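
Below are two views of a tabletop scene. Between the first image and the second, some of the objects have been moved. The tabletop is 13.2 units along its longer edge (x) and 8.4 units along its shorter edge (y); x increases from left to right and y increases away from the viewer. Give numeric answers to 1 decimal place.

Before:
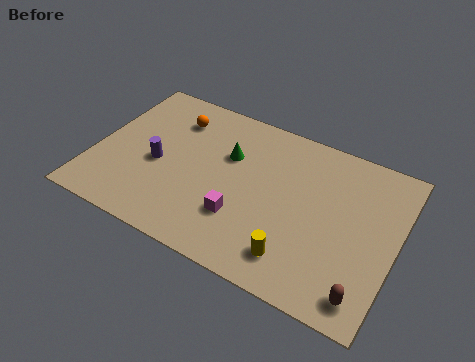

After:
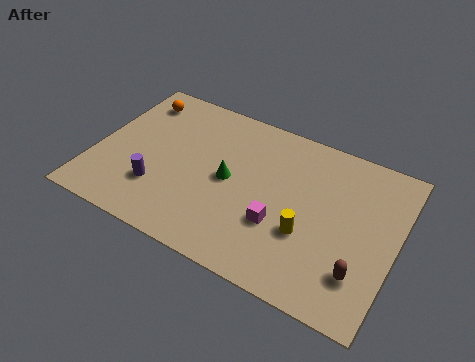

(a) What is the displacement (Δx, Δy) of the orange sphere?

(-1.8, 0.4)

From the two frames, the orange sphere sits at roughly (3.1, 6.5) before and (1.3, 6.9) after.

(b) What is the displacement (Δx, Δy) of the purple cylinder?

(0.2, -1.3)

The purple cylinder started near (2.8, 3.7) and ended near (3.0, 2.4).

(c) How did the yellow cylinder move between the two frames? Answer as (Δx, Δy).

(0.3, 1.4)

From the two frames, the yellow cylinder sits at roughly (9.2, 1.6) before and (9.5, 3.0) after.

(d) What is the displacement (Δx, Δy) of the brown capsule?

(-0.3, 0.9)

The brown capsule was at about (12.2, 1.2) and moved to about (11.9, 2.1).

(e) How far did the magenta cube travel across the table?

1.6

The magenta cube was near (6.7, 2.5) before and (8.3, 2.9) after, so it travelled √(1.6² + 0.4²) ≈ 1.6 units.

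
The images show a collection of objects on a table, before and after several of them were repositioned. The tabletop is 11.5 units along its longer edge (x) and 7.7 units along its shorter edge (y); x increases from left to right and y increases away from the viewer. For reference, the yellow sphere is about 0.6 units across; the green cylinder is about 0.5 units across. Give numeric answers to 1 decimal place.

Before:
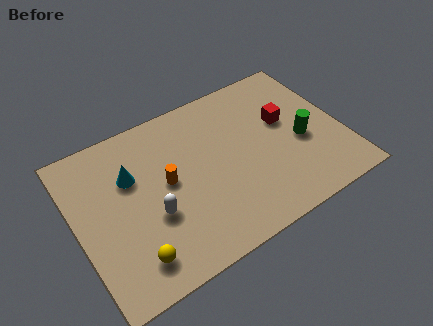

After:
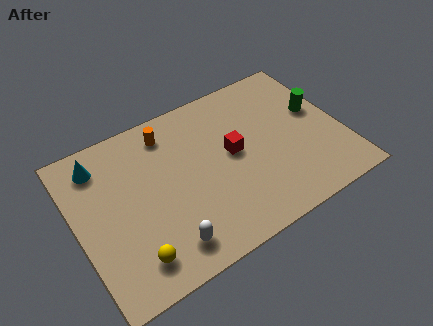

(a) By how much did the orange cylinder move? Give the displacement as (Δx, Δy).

(0.4, 2.3)

From the two frames, the orange cylinder sits at roughly (3.9, 4.1) before and (4.3, 6.4) after.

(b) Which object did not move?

the yellow sphere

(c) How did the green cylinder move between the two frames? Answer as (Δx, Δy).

(0.9, 1.2)

The green cylinder was at about (9.7, 3.3) and moved to about (10.6, 4.5).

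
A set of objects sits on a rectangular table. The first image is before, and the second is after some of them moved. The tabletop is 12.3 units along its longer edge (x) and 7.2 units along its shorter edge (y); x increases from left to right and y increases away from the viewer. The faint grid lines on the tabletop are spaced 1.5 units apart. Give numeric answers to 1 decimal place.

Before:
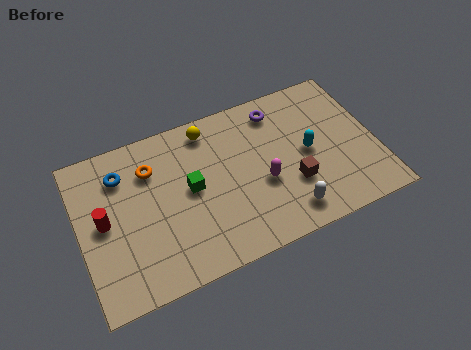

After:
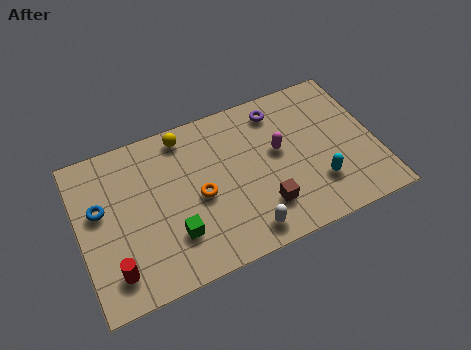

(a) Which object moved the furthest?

the orange torus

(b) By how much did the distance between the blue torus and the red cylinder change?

+0.9

They were about 2.0 units apart before and 2.9 after — 0.9 units further apart.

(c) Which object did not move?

the purple torus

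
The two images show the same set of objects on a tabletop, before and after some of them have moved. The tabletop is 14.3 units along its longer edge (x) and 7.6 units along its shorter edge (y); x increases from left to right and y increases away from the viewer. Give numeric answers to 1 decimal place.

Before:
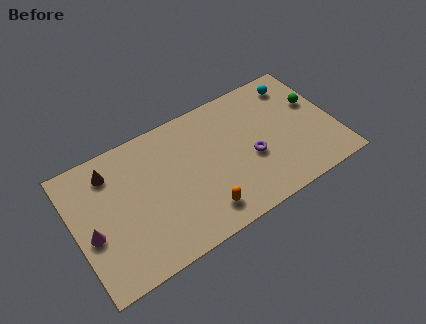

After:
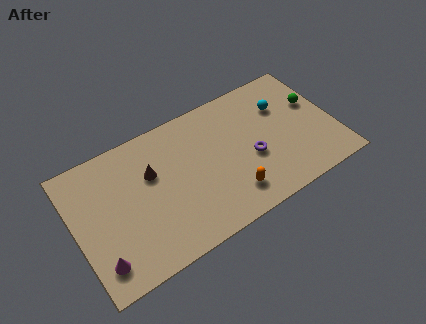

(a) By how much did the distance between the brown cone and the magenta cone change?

+1.5

The distance was about 3.2 in the first image and 4.7 in the second, so they moved 1.5 units further apart.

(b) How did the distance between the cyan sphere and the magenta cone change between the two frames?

-0.8

They were about 12.2 units apart before and 11.4 after — 0.8 units closer together.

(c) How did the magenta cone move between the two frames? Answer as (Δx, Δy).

(0.2, -1.7)

From the two frames, the magenta cone sits at roughly (0.8, 3.2) before and (1.0, 1.5) after.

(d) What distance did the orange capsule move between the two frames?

1.6

The orange capsule moved from about (6.6, 1.4) to (8.2, 1.6), a distance of √(1.6² + 0.2²) ≈ 1.6.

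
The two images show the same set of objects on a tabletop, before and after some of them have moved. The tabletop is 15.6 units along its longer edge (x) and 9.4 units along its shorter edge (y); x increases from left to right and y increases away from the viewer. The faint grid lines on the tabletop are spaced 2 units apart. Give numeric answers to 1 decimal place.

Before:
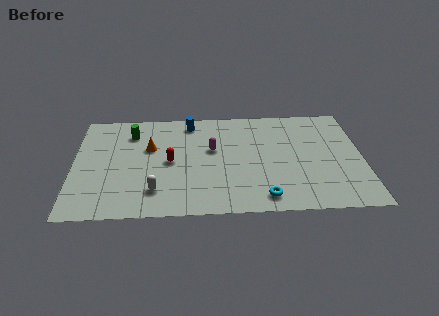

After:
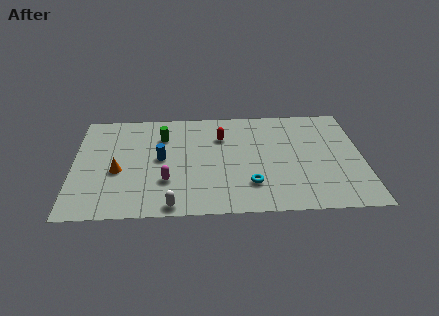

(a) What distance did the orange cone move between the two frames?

2.6

The orange cone moved from about (4.1, 5.9) to (2.4, 3.9), a distance of √(1.7² + 2.0²) ≈ 2.6.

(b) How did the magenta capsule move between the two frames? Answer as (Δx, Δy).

(-2.5, -2.7)

The magenta capsule started near (7.5, 5.6) and ended near (5.0, 2.9).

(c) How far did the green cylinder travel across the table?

1.7

The green cylinder moved from about (3.1, 7.3) to (4.8, 6.9), a distance of √(1.7² + 0.4²) ≈ 1.7.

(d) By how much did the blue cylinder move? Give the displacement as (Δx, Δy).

(-1.6, -3.2)

The blue cylinder started near (6.3, 8.1) and ended near (4.7, 4.9).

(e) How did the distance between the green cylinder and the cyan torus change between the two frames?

-2.8

Before: roughly 9.3 units apart; after: 6.5. That's 2.8 units closer together.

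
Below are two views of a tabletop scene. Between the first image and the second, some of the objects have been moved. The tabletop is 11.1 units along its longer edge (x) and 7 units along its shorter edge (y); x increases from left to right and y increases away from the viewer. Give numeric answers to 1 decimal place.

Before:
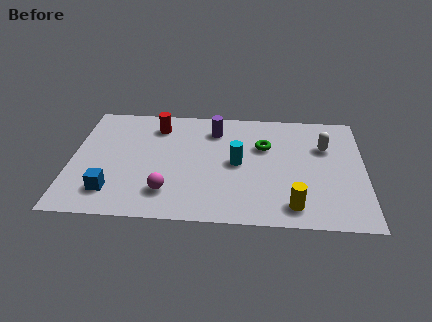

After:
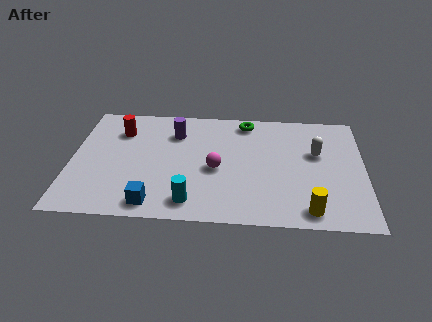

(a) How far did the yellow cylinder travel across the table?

0.6

From (8.4, 1.1) to (9.0, 0.9), the yellow cylinder covered √(0.6² + 0.2²) ≈ 0.6 units.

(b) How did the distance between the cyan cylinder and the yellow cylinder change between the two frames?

+1.2

Before: roughly 3.2 units apart; after: 4.4. That's 1.2 units further apart.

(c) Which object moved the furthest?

the cyan cylinder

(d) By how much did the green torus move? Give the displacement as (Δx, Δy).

(-0.7, 1.5)

The green torus started near (7.3, 4.6) and ended near (6.6, 6.1).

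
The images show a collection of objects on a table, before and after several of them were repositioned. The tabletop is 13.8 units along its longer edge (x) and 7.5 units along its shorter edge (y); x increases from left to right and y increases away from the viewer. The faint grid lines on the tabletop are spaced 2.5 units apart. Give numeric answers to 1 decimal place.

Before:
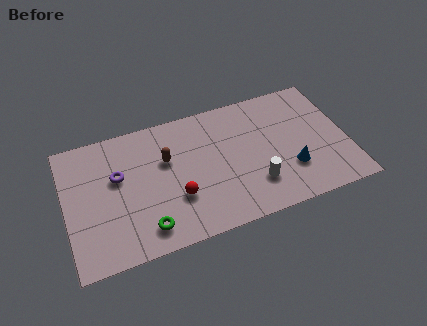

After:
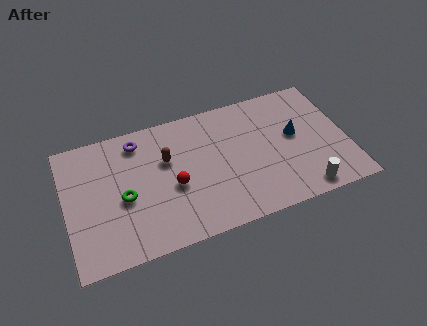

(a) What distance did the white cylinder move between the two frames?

2.5

From (9.1, 2.0) to (11.4, 0.9), the white cylinder covered √(2.3² + 1.1²) ≈ 2.5 units.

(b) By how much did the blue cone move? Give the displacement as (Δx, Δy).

(0.4, 1.9)

From the two frames, the blue cone sits at roughly (10.9, 2.3) before and (11.3, 4.2) after.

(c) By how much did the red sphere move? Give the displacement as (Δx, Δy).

(-0.1, 0.7)

The red sphere was at about (5.3, 2.5) and moved to about (5.2, 3.2).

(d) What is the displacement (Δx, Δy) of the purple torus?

(1.1, 1.7)

The purple torus was at about (2.6, 4.6) and moved to about (3.7, 6.3).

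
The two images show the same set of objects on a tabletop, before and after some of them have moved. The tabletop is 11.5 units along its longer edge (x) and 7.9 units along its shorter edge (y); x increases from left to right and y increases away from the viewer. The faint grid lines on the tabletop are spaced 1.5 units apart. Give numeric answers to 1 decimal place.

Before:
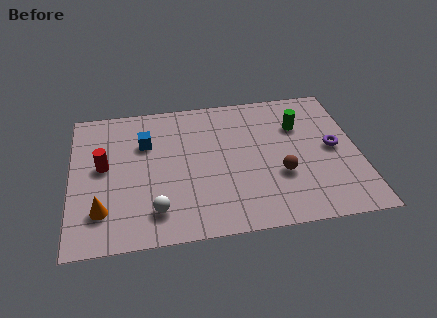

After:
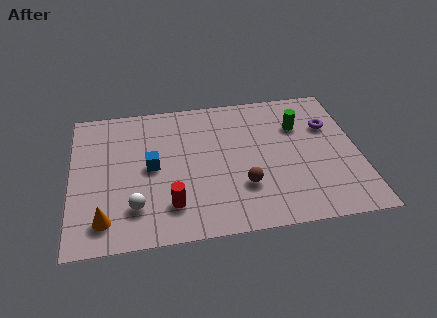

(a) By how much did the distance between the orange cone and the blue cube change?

-0.7

Before: roughly 3.9 units apart; after: 3.2. That's 0.7 units closer together.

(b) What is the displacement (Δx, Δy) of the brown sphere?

(-1.5, -0.4)

The brown sphere was at about (8.3, 2.8) and moved to about (6.8, 2.4).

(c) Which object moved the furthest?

the red cylinder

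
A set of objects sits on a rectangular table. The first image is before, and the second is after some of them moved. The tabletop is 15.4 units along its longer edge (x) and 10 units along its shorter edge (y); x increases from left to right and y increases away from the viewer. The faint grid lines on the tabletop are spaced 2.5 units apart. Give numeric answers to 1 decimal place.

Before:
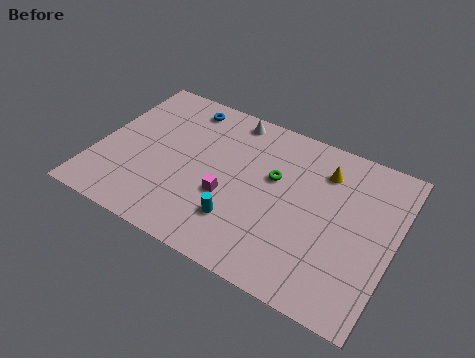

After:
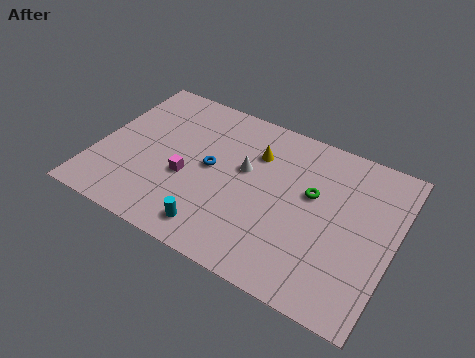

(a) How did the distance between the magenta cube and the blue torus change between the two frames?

-4.1

The distance was about 5.7 in the first image and 1.6 in the second, so they moved 4.1 units closer together.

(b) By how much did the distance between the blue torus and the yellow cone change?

-4.8

The distance was about 7.7 in the first image and 2.9 in the second, so they moved 4.8 units closer together.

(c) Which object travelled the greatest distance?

the blue torus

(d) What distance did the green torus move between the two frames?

2.0

The green torus moved from about (9.1, 6.1) to (11.1, 6.0), a distance of √(2.0² + 0.1²) ≈ 2.0.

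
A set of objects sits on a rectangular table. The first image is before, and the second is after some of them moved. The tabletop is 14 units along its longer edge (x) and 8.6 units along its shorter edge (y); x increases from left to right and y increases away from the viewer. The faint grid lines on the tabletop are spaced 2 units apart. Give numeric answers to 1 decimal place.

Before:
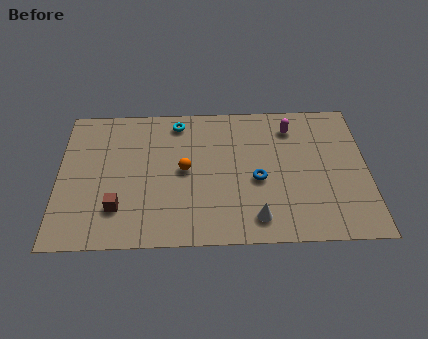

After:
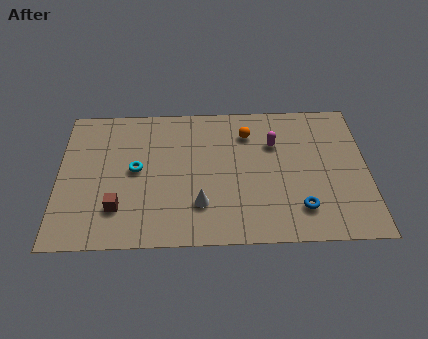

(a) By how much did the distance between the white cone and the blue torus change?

+2.2

They were about 2.3 units apart before and 4.5 after — 2.2 units further apart.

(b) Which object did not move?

the brown cube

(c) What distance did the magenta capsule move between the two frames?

1.3

The magenta capsule moved from about (10.6, 6.9) to (9.8, 5.9), a distance of √(0.8² + 1.0²) ≈ 1.3.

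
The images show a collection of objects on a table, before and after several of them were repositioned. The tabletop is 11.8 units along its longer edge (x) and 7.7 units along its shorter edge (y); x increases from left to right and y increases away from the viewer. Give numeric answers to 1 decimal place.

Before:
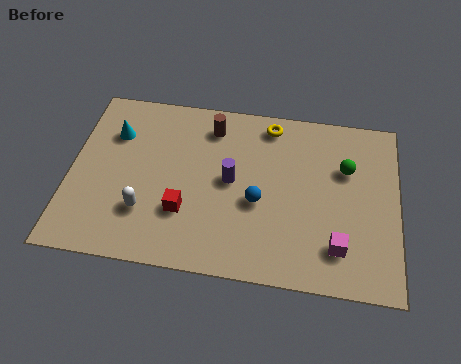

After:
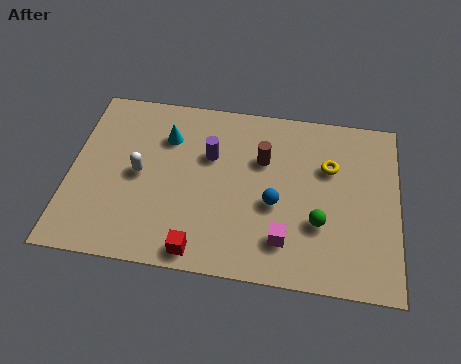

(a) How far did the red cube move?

1.7

The red cube moved from about (4.2, 2.4) to (4.8, 0.8), a distance of √(0.6² + 1.6²) ≈ 1.7.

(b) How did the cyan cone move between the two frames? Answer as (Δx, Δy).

(1.9, 0.1)

From the two frames, the cyan cone sits at roughly (1.5, 5.5) before and (3.4, 5.6) after.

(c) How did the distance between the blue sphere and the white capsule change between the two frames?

+0.8

The distance was about 4.1 in the first image and 4.9 in the second, so they moved 0.8 units further apart.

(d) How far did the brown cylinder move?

2.2

The brown cylinder was near (5.0, 6.3) before and (6.9, 5.1) after, so it travelled √(1.9² + 1.2²) ≈ 2.2 units.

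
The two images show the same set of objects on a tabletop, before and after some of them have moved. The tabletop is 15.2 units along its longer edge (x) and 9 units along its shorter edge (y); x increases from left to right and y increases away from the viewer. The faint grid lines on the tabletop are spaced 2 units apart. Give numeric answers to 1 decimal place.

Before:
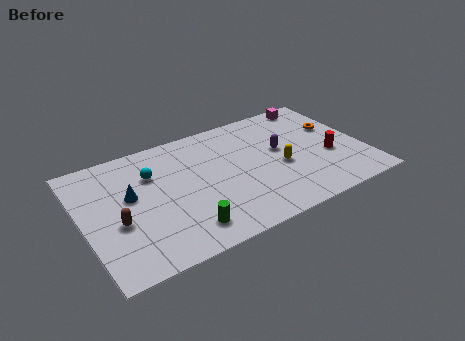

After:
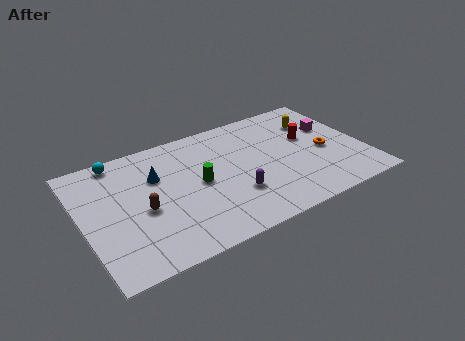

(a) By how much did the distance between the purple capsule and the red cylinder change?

+2.2

The distance was about 3.0 in the first image and 5.2 in the second, so they moved 2.2 units further apart.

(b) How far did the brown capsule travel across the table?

1.4

The brown capsule moved from about (1.7, 3.6) to (3.1, 3.9), a distance of √(1.4² + 0.3²) ≈ 1.4.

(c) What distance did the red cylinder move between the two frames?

2.1

From (13.3, 3.5) to (12.4, 5.4), the red cylinder covered √(0.9² + 1.9²) ≈ 2.1 units.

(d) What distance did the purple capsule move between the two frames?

3.7

From (10.8, 5.1) to (7.9, 2.8), the purple capsule covered √(2.9² + 2.3²) ≈ 3.7 units.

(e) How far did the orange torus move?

1.9

From (14.0, 5.7) to (13.1, 4.0), the orange torus covered √(0.9² + 1.7²) ≈ 1.9 units.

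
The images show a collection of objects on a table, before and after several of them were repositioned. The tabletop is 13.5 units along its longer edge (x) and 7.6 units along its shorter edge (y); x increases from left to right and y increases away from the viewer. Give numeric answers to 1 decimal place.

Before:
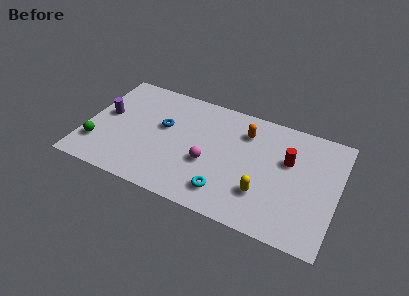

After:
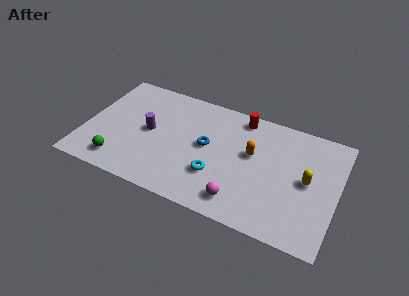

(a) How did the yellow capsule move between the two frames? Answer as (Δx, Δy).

(2.2, 1.7)

From the two frames, the yellow capsule sits at roughly (9.7, 2.2) before and (11.9, 3.9) after.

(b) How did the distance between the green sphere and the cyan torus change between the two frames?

-1.8

Before: roughly 7.0 units apart; after: 5.2. That's 1.8 units closer together.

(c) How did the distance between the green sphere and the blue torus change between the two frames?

+1.1

The distance was about 4.1 in the first image and 5.2 in the second, so they moved 1.1 units further apart.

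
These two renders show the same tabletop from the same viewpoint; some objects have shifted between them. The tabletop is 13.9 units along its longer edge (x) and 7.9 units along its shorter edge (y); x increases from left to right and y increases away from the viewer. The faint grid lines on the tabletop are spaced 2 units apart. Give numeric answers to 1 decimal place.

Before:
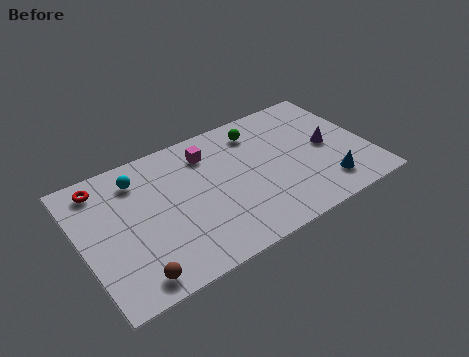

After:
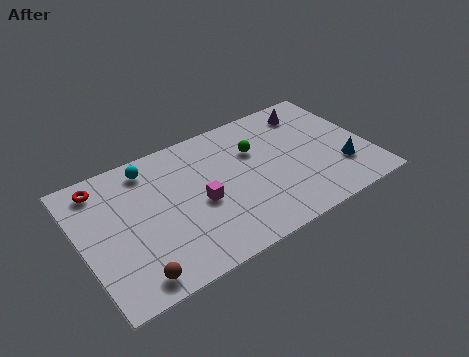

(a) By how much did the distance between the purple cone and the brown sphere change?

+0.7

Before: roughly 10.4 units apart; after: 11.1. That's 0.7 units further apart.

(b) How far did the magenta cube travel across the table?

2.8

The magenta cube moved from about (6.4, 6.2) to (5.6, 3.5), a distance of √(0.8² + 2.7²) ≈ 2.8.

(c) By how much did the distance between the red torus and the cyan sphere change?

+0.6

They were about 1.7 units apart before and 2.3 after — 0.6 units further apart.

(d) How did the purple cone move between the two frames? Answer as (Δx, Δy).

(-0.4, 2.6)

From the two frames, the purple cone sits at roughly (12.0, 3.9) before and (11.6, 6.5) after.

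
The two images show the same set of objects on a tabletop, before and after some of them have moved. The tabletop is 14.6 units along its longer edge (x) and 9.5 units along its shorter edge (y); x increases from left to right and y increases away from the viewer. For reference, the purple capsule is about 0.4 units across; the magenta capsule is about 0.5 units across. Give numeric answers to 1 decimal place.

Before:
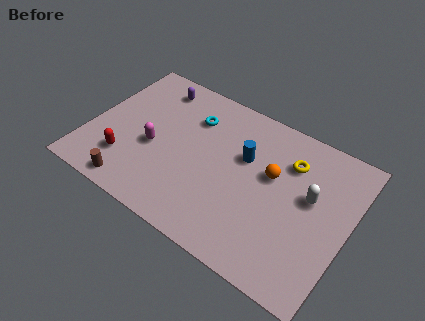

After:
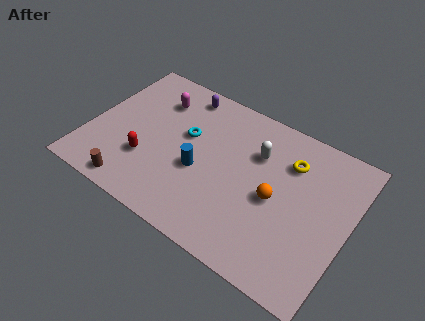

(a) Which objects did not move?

the yellow torus and the brown cylinder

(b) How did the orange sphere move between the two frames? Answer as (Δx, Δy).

(0.4, -1.3)

From the two frames, the orange sphere sits at roughly (10.2, 5.7) before and (10.6, 4.4) after.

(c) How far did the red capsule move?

1.3

From (2.4, 2.4) to (3.5, 3.0), the red capsule covered √(1.1² + 0.6²) ≈ 1.3 units.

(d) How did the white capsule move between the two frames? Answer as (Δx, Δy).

(-3.2, 1.1)

The white capsule was at about (12.4, 5.5) and moved to about (9.2, 6.6).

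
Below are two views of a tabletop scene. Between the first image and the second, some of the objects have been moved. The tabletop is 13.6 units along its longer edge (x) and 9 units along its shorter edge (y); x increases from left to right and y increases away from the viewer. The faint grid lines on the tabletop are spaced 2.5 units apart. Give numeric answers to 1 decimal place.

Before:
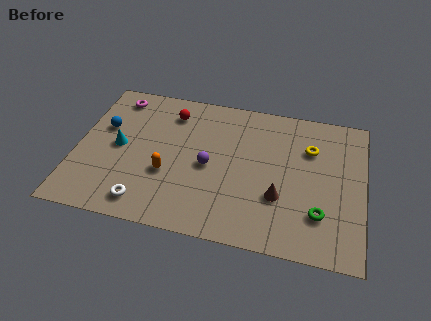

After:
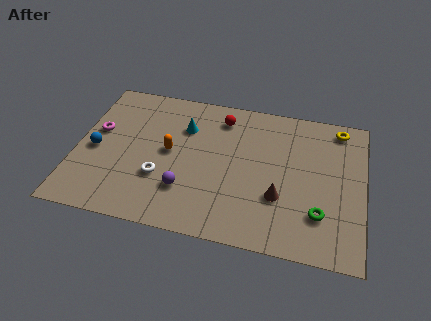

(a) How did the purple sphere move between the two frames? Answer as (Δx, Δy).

(-1.0, -1.7)

The purple sphere started near (6.3, 4.2) and ended near (5.3, 2.5).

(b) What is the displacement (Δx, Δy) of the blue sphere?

(-0.3, -1.5)

From the two frames, the blue sphere sits at roughly (1.2, 5.6) before and (0.9, 4.1) after.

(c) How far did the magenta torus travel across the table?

2.5

The magenta torus was near (1.6, 7.7) before and (0.9, 5.3) after, so it travelled √(0.7² + 2.4²) ≈ 2.5 units.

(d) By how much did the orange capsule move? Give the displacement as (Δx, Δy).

(0.0, 1.4)

The orange capsule was at about (4.4, 3.3) and moved to about (4.4, 4.7).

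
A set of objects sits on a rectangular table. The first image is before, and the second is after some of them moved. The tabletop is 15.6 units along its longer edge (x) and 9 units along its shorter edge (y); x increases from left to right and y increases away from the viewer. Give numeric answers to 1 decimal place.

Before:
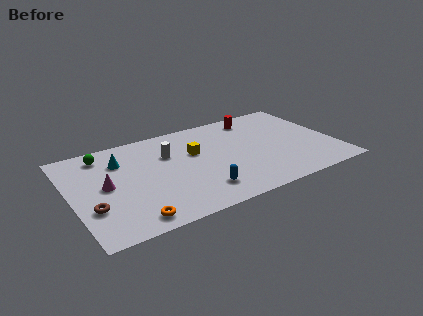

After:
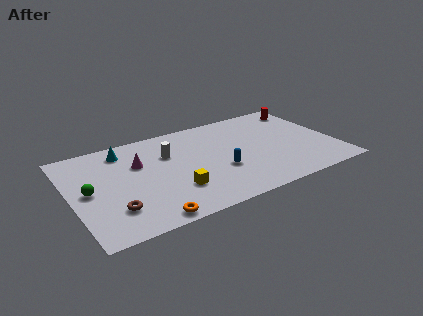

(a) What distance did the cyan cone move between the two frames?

0.9

The cyan cone moved from about (3.1, 6.6) to (3.4, 7.5), a distance of √(0.3² + 0.9²) ≈ 0.9.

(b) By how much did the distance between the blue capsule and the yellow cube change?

-0.8

The distance was about 3.7 in the first image and 2.9 in the second, so they moved 0.8 units closer together.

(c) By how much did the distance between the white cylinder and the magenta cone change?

-2.4

They were about 4.2 units apart before and 1.8 after — 2.4 units closer together.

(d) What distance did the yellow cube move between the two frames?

3.4

The yellow cube was near (7.4, 5.6) before and (5.8, 2.6) after, so it travelled √(1.6² + 3.0²) ≈ 3.4 units.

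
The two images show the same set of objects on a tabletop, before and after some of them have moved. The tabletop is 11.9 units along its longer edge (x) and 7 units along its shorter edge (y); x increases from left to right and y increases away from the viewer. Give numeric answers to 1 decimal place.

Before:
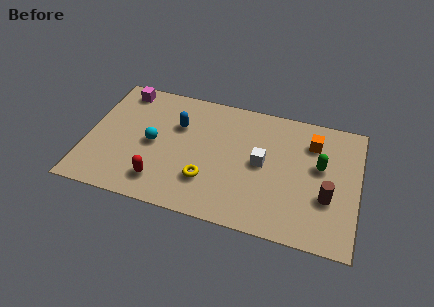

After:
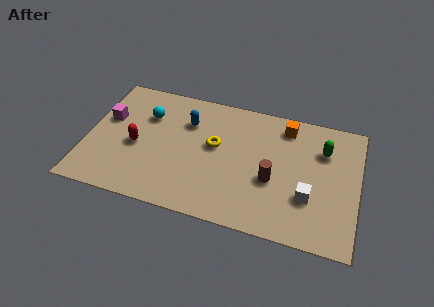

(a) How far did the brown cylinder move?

2.4

The brown cylinder was near (10.6, 2.5) before and (8.2, 2.8) after, so it travelled √(2.4² + 0.3²) ≈ 2.4 units.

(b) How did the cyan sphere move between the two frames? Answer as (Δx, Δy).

(-0.4, 1.5)

The cyan sphere was at about (2.9, 3.4) and moved to about (2.5, 4.9).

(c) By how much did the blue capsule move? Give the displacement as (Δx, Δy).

(0.4, 0.3)

The blue capsule started near (3.9, 4.7) and ended near (4.3, 5.0).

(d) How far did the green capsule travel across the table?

0.9

The green capsule was near (10.2, 4.1) before and (10.3, 5.0) after, so it travelled √(0.1² + 0.9²) ≈ 0.9 units.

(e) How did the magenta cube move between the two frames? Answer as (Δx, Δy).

(-0.5, -1.8)

From the two frames, the magenta cube sits at roughly (1.3, 6.1) before and (0.8, 4.3) after.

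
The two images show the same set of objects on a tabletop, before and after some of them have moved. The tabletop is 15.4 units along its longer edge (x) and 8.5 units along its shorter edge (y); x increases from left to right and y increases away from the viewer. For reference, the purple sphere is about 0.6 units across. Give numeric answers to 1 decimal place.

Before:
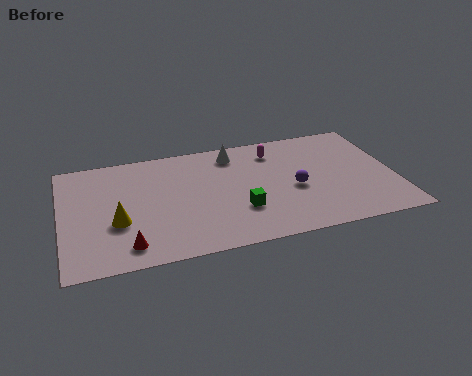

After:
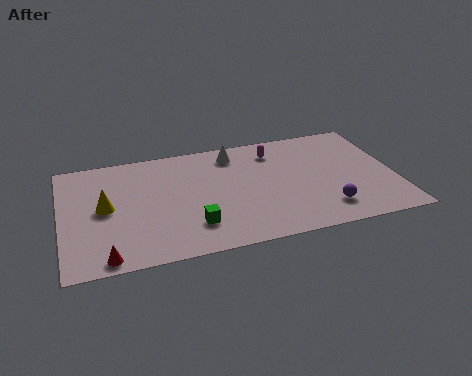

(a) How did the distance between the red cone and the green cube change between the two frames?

-1.2

The distance was about 5.4 in the first image and 4.2 in the second, so they moved 1.2 units closer together.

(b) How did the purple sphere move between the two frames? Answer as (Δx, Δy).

(1.3, -1.9)

The purple sphere started near (10.7, 3.7) and ended near (12.0, 1.8).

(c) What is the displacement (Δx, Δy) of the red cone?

(-1.0, -0.6)

The red cone was at about (2.9, 1.4) and moved to about (1.9, 0.8).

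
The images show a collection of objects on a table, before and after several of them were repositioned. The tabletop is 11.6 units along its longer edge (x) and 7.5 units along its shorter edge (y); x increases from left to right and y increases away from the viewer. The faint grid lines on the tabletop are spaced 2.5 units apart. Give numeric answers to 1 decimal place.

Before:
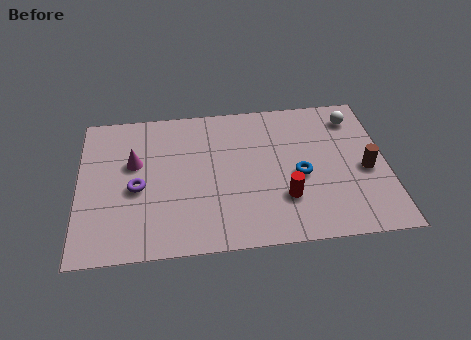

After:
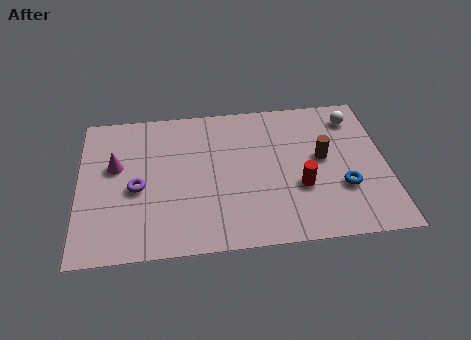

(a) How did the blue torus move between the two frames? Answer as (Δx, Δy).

(1.6, -0.8)

From the two frames, the blue torus sits at roughly (8.3, 3.3) before and (9.9, 2.5) after.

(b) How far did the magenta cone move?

0.7

The magenta cone moved from about (2.1, 4.6) to (1.4, 4.5), a distance of √(0.7² + 0.1²) ≈ 0.7.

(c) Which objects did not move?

the white sphere and the purple torus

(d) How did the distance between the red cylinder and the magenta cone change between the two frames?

+1.0

They were about 6.1 units apart before and 7.1 after — 1.0 units further apart.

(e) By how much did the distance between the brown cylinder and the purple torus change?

-1.6

They were about 8.6 units apart before and 7.0 after — 1.6 units closer together.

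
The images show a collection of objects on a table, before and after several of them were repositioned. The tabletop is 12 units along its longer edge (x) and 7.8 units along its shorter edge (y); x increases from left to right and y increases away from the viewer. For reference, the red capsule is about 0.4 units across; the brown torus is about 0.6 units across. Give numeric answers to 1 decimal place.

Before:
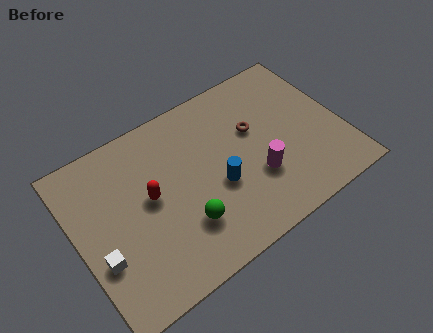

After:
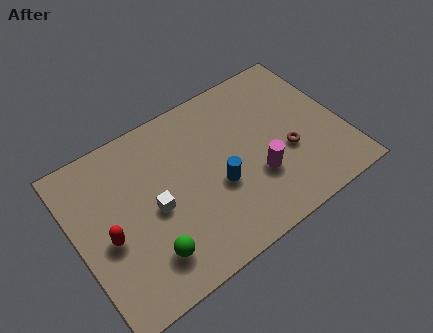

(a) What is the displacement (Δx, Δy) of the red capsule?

(-2.0, -0.8)

From the two frames, the red capsule sits at roughly (3.3, 4.2) before and (1.3, 3.4) after.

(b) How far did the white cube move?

2.8

The white cube moved from about (0.8, 2.7) to (3.4, 3.6), a distance of √(2.6² + 0.9²) ≈ 2.8.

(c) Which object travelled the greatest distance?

the white cube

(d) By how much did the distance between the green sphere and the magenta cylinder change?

+1.8

They were about 3.4 units apart before and 5.2 after — 1.8 units further apart.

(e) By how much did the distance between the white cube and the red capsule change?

-0.8

The distance was about 2.9 in the first image and 2.1 in the second, so they moved 0.8 units closer together.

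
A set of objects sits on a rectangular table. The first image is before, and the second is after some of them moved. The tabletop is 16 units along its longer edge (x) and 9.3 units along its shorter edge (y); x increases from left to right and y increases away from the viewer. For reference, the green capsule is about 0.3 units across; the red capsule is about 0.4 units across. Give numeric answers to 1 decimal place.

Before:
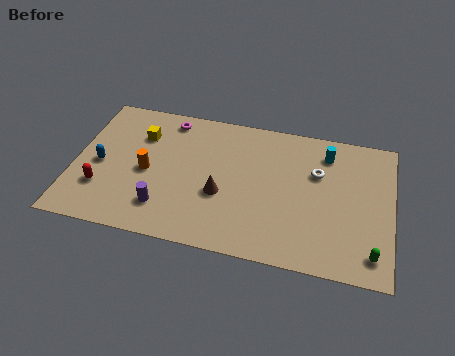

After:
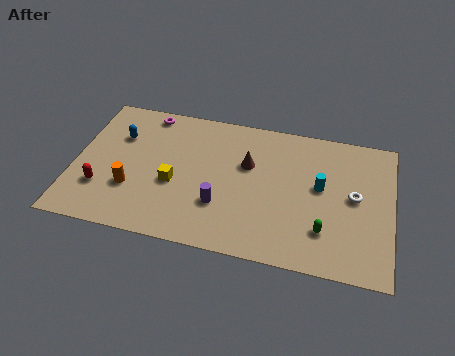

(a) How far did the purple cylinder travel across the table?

2.9

The purple cylinder was near (4.7, 2.1) before and (7.5, 2.9) after, so it travelled √(2.8² + 0.8²) ≈ 2.9 units.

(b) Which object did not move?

the red capsule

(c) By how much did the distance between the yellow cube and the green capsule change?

-5.3

They were about 13.0 units apart before and 7.7 after — 5.3 units closer together.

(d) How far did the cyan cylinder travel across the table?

2.3

From (12.6, 7.5) to (12.4, 5.2), the cyan cylinder covered √(0.2² + 2.3²) ≈ 2.3 units.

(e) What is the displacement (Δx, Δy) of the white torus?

(1.9, -1.2)

The white torus was at about (12.2, 6.1) and moved to about (14.1, 4.9).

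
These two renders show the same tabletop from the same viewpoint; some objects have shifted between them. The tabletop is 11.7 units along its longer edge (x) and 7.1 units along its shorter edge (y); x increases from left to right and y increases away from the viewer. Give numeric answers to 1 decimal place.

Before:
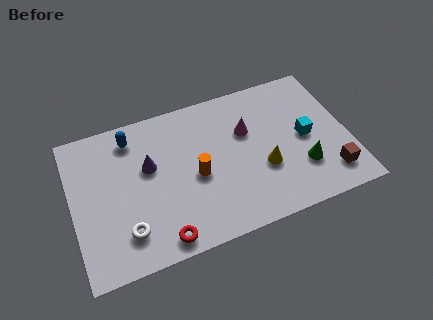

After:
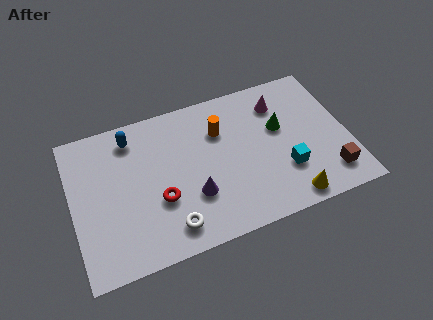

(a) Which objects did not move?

the blue capsule and the brown cube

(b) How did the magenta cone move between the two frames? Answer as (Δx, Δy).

(1.5, 0.9)

From the two frames, the magenta cone sits at roughly (7.5, 4.6) before and (9.0, 5.5) after.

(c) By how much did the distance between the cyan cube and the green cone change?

+0.7

Before: roughly 1.4 units apart; after: 2.1. That's 0.7 units further apart.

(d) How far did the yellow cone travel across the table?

2.0

From (8.0, 2.6) to (8.9, 0.8), the yellow cone covered √(0.9² + 1.8²) ≈ 2.0 units.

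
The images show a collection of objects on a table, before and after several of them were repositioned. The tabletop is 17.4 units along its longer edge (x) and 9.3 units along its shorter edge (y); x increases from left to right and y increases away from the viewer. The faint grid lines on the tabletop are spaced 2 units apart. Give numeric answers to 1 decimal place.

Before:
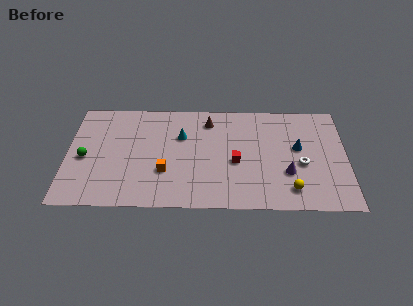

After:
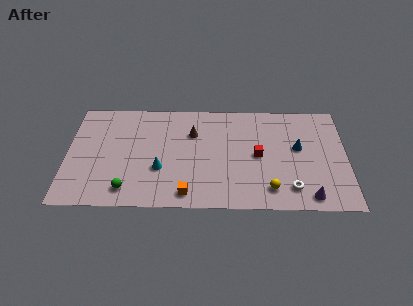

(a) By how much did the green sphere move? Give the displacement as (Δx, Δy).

(2.7, -2.7)

The green sphere was at about (1.1, 4.2) and moved to about (3.8, 1.5).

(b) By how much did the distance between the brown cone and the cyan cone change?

+1.6

They were about 2.2 units apart before and 3.8 after — 1.6 units further apart.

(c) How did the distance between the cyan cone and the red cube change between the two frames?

+2.2

Before: roughly 4.0 units apart; after: 6.2. That's 2.2 units further apart.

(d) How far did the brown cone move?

1.5

The brown cone was near (8.8, 7.6) before and (7.8, 6.5) after, so it travelled √(1.0² + 1.1²) ≈ 1.5 units.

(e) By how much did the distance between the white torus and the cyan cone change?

+0.4

Before: roughly 7.8 units apart; after: 8.2. That's 0.4 units further apart.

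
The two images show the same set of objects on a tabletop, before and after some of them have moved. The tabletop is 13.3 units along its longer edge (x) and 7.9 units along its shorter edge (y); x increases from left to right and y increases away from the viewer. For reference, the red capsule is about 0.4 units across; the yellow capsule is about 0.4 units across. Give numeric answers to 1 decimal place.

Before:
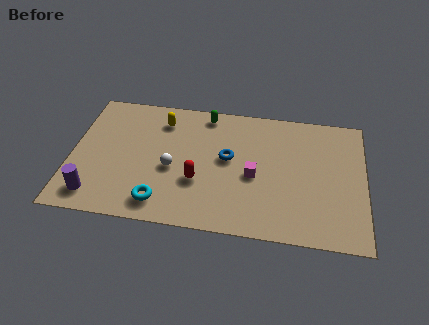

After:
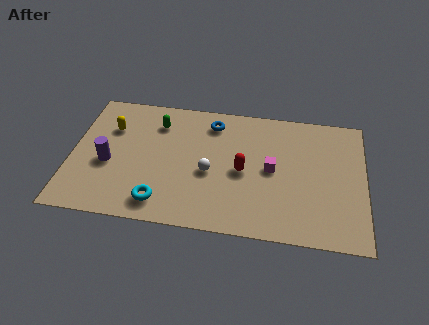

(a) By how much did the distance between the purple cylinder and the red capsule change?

+1.3

The distance was about 4.8 in the first image and 6.1 in the second, so they moved 1.3 units further apart.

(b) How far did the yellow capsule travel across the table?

2.4

From (4.0, 6.3) to (1.7, 5.5), the yellow capsule covered √(2.3² + 0.8²) ≈ 2.4 units.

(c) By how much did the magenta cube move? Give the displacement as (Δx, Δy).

(0.8, 0.5)

From the two frames, the magenta cube sits at roughly (8.3, 3.5) before and (9.1, 4.0) after.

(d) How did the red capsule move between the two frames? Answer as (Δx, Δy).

(2.0, 0.9)

From the two frames, the red capsule sits at roughly (5.8, 2.8) before and (7.8, 3.7) after.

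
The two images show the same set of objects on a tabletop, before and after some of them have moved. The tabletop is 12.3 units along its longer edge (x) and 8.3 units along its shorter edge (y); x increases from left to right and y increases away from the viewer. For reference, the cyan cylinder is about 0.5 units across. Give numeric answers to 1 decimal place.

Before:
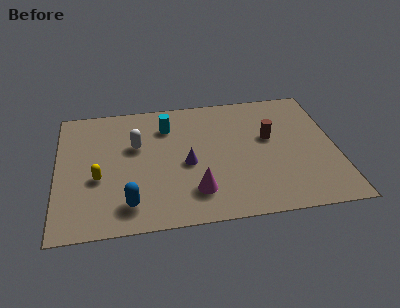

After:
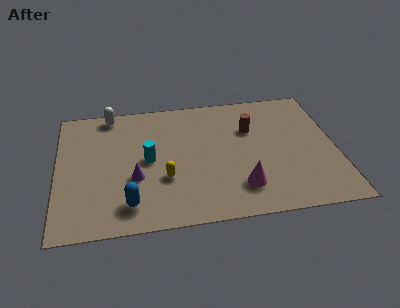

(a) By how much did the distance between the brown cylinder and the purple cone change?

+1.9

Before: roughly 3.9 units apart; after: 5.8. That's 1.9 units further apart.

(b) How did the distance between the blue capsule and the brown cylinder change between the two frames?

-0.3

They were about 7.2 units apart before and 6.9 after — 0.3 units closer together.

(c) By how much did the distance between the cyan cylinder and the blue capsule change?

-2.3

The distance was about 5.1 in the first image and 2.8 in the second, so they moved 2.3 units closer together.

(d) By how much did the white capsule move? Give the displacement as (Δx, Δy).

(-1.1, 2.3)

The white capsule was at about (3.5, 5.2) and moved to about (2.4, 7.5).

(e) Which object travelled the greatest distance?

the yellow capsule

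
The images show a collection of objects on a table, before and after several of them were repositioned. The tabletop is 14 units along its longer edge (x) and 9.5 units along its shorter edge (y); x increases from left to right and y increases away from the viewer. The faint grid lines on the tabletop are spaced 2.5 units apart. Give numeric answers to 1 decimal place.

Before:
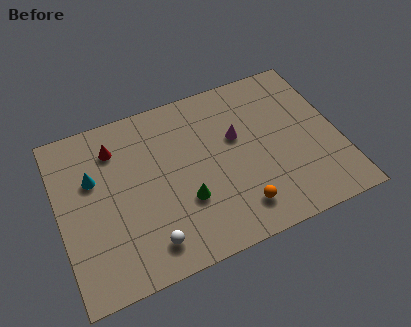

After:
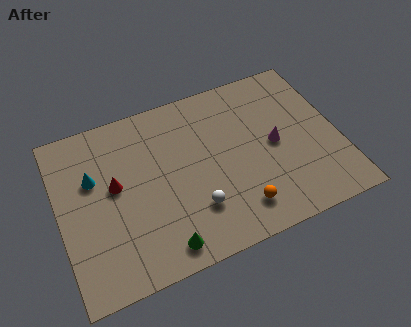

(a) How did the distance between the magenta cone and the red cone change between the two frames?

+1.8

Before: roughly 6.2 units apart; after: 8.0. That's 1.8 units further apart.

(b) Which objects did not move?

the orange sphere and the cyan cone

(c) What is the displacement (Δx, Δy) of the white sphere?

(2.4, 1.0)

From the two frames, the white sphere sits at roughly (4.1, 1.6) before and (6.5, 2.6) after.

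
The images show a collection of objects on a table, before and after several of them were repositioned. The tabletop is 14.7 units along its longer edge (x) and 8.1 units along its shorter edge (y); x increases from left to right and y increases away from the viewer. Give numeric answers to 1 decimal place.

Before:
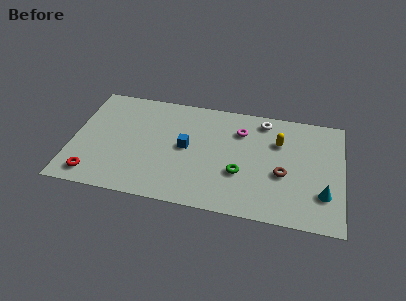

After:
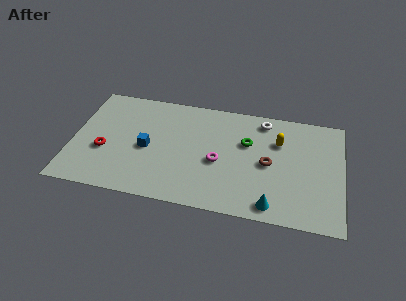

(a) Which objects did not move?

the white torus and the yellow capsule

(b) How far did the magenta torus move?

2.7

The magenta torus moved from about (9.1, 6.0) to (8.0, 3.5), a distance of √(1.1² + 2.5²) ≈ 2.7.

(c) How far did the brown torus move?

1.0

The brown torus was near (11.5, 3.3) before and (10.7, 3.9) after, so it travelled √(0.8² + 0.6²) ≈ 1.0 units.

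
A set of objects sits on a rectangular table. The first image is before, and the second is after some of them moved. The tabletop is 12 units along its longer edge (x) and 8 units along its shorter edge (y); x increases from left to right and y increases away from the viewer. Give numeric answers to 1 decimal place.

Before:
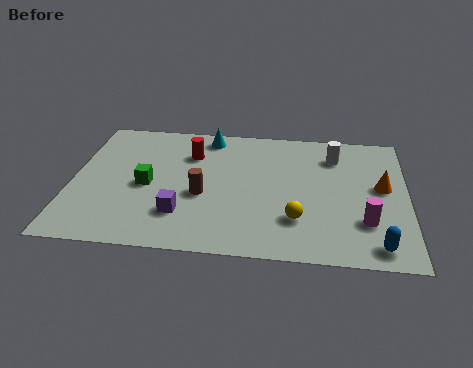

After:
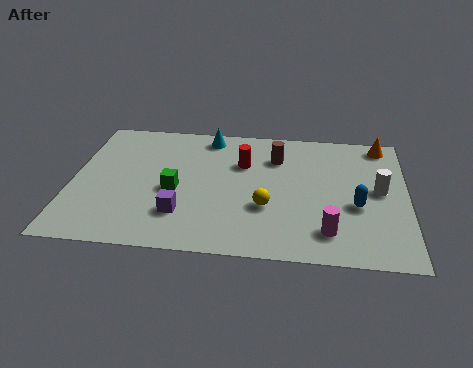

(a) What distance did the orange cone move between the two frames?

2.7

The orange cone moved from about (11.1, 4.4) to (11.1, 7.1), a distance of √(0.0² + 2.7²) ≈ 2.7.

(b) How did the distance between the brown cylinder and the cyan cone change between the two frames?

-1.0

They were about 3.7 units apart before and 2.7 after — 1.0 units closer together.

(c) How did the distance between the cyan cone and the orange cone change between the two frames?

-0.5

Before: roughly 6.8 units apart; after: 6.3. That's 0.5 units closer together.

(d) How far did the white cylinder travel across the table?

2.6

The white cylinder moved from about (9.4, 6.2) to (11.0, 4.2), a distance of √(1.6² + 2.0²) ≈ 2.6.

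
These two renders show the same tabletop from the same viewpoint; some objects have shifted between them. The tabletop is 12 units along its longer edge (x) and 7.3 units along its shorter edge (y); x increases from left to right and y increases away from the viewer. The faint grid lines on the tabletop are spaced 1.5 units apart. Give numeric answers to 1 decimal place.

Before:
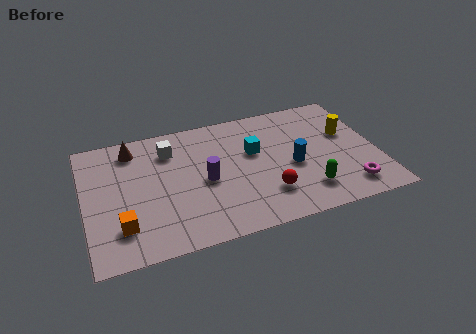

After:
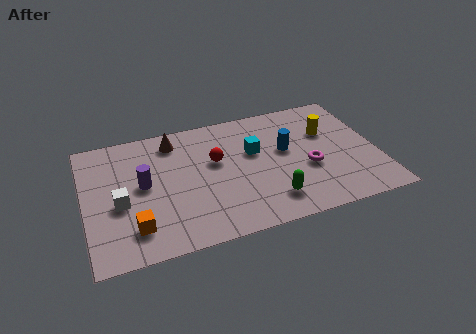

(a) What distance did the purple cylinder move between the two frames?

2.5

The purple cylinder was near (4.9, 3.4) before and (2.4, 3.9) after, so it travelled √(2.5² + 0.5²) ≈ 2.5 units.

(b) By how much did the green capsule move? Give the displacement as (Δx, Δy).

(-1.5, -0.1)

The green capsule was at about (8.9, 1.6) and moved to about (7.4, 1.5).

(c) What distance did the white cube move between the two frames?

3.3

The white cube was near (3.6, 5.6) before and (1.4, 3.1) after, so it travelled √(2.2² + 2.5²) ≈ 3.3 units.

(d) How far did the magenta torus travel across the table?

2.2

From (10.6, 1.3) to (9.1, 2.9), the magenta torus covered √(1.5² + 1.6²) ≈ 2.2 units.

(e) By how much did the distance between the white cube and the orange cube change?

-2.8

Before: roughly 4.4 units apart; after: 1.6. That's 2.8 units closer together.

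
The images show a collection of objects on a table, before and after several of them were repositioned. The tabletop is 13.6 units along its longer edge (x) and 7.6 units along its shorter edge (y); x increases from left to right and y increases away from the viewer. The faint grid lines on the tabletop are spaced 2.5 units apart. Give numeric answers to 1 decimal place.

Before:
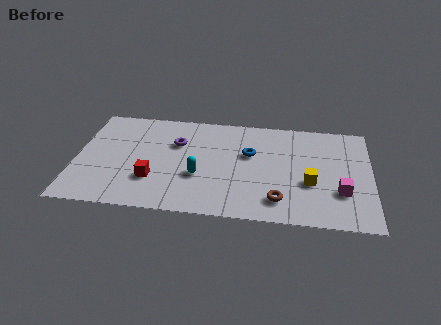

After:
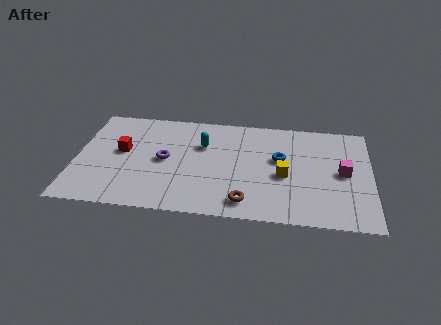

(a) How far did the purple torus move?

1.4

From (4.6, 5.1) to (4.1, 3.8), the purple torus covered √(0.5² + 1.3²) ≈ 1.4 units.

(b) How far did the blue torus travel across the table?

1.4

From (8.0, 4.7) to (9.4, 4.5), the blue torus covered √(1.4² + 0.2²) ≈ 1.4 units.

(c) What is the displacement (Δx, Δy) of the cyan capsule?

(0.1, 2.3)

The cyan capsule was at about (5.7, 2.8) and moved to about (5.8, 5.1).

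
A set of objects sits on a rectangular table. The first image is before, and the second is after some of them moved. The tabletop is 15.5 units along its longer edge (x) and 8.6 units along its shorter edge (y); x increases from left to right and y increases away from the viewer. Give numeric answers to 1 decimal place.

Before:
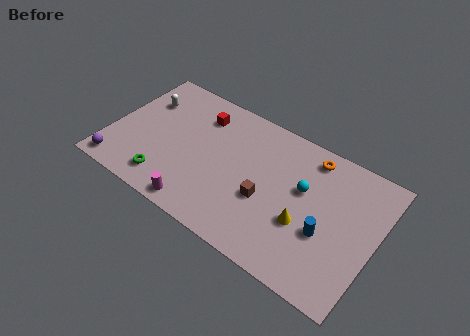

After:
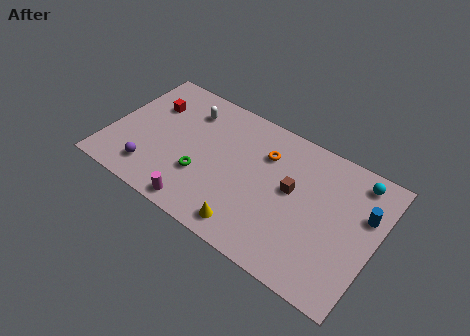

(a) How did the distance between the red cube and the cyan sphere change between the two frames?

+5.5

The distance was about 6.6 in the first image and 12.1 in the second, so they moved 5.5 units further apart.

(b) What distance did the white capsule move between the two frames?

2.7

From (1.5, 6.1) to (4.1, 6.7), the white capsule covered √(2.6² + 0.6²) ≈ 2.7 units.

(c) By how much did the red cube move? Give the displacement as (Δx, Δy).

(-2.8, -0.7)

From the two frames, the red cube sits at roughly (4.8, 6.7) before and (2.0, 6.0) after.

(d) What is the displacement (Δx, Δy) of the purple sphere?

(1.9, 0.7)

The purple sphere was at about (0.9, 1.0) and moved to about (2.8, 1.7).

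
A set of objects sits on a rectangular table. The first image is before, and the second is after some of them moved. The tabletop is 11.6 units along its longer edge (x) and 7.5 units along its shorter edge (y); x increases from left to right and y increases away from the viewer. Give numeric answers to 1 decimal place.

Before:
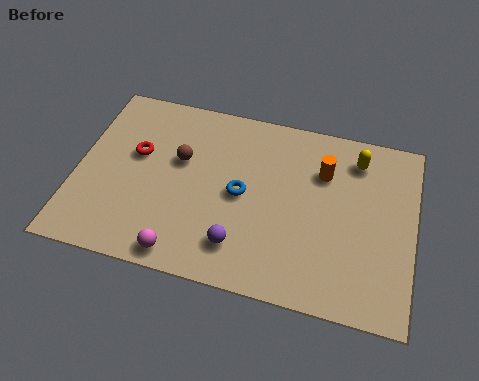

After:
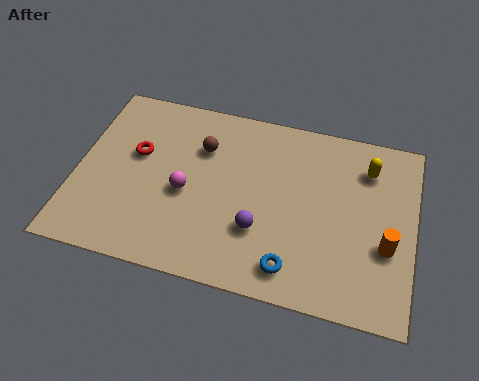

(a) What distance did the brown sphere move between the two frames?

1.0

The brown sphere moved from about (3.5, 4.6) to (4.2, 5.3), a distance of √(0.7² + 0.7²) ≈ 1.0.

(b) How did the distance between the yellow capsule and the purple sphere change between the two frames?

-0.9

Before: roughly 5.8 units apart; after: 4.9. That's 0.9 units closer together.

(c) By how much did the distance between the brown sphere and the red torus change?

+0.8

They were about 1.5 units apart before and 2.3 after — 0.8 units further apart.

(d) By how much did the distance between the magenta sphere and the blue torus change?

+0.9

The distance was about 3.4 in the first image and 4.3 in the second, so they moved 0.9 units further apart.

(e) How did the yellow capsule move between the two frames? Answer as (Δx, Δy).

(0.4, -0.3)

The yellow capsule was at about (9.5, 6.1) and moved to about (9.9, 5.8).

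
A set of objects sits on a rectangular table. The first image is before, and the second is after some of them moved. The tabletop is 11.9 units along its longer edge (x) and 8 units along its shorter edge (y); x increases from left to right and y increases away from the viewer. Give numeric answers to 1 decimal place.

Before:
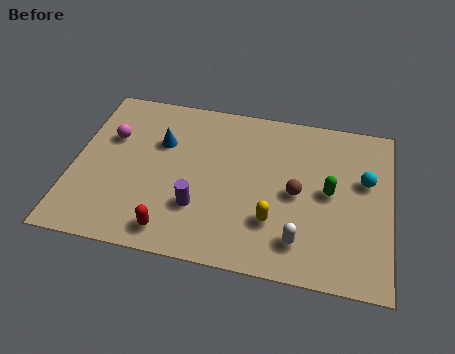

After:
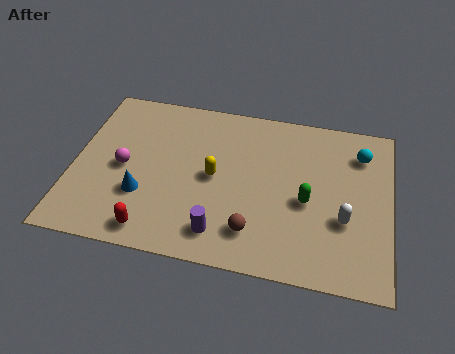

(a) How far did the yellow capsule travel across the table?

2.9

The yellow capsule moved from about (7.6, 2.3) to (5.3, 4.0), a distance of √(2.3² + 1.7²) ≈ 2.9.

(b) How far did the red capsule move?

0.7

The red capsule moved from about (3.9, 1.1) to (3.2, 1.0), a distance of √(0.7² + 0.1²) ≈ 0.7.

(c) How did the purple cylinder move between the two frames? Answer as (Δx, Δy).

(0.9, -1.0)

The purple cylinder was at about (4.8, 2.4) and moved to about (5.7, 1.4).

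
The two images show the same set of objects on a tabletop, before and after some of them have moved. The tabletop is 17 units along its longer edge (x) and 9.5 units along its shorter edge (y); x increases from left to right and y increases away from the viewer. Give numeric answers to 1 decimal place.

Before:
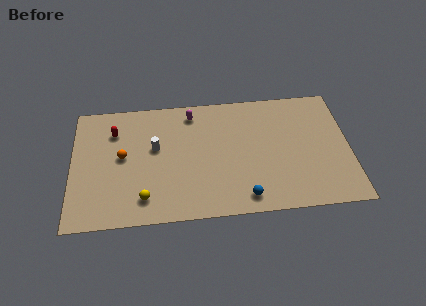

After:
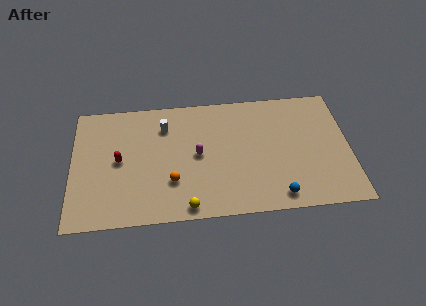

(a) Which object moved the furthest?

the orange sphere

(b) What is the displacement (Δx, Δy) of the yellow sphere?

(2.6, -0.9)

The yellow sphere started near (4.4, 1.8) and ended near (7.0, 0.9).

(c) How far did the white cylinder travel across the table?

1.7

From (5.1, 5.6) to (5.7, 7.2), the white cylinder covered √(0.6² + 1.6²) ≈ 1.7 units.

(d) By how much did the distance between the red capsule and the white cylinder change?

+0.8

The distance was about 2.9 in the first image and 3.7 in the second, so they moved 0.8 units further apart.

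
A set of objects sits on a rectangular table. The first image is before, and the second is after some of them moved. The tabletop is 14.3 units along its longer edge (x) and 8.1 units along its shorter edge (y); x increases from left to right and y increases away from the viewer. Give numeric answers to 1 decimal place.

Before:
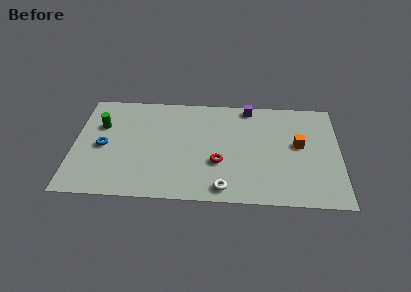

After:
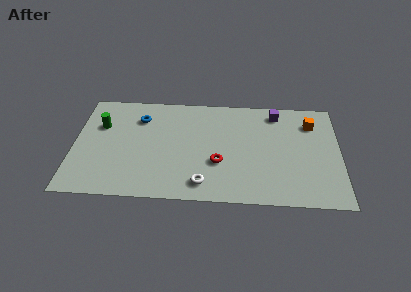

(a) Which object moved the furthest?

the blue torus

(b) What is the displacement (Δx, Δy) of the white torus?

(-1.1, 0.3)

The white torus was at about (8.1, 1.0) and moved to about (7.0, 1.3).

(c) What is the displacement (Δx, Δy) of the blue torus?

(1.9, 2.3)

The blue torus started near (1.6, 3.8) and ended near (3.5, 6.1).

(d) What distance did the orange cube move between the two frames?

1.8

From (12.1, 4.5) to (12.8, 6.2), the orange cube covered √(0.7² + 1.7²) ≈ 1.8 units.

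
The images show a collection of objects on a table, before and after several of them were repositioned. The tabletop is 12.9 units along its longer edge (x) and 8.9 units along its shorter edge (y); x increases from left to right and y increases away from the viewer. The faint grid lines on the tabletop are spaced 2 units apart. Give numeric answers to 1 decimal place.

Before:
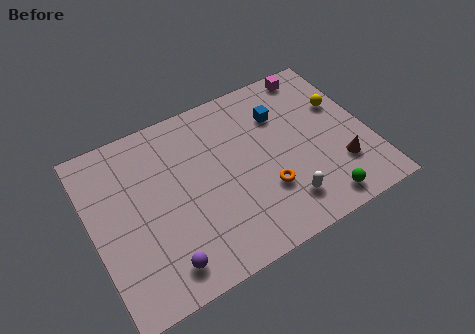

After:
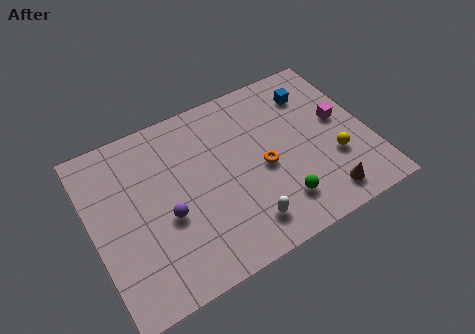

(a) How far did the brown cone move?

1.6

From (11.3, 2.5) to (10.3, 1.3), the brown cone covered √(1.0² + 1.2²) ≈ 1.6 units.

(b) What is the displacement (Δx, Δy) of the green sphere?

(-1.8, 0.8)

From the two frames, the green sphere sits at roughly (10.1, 1.1) before and (8.3, 1.9) after.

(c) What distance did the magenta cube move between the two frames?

3.2

The magenta cube moved from about (11.0, 8.0) to (11.7, 4.9), a distance of √(0.7² + 3.1²) ≈ 3.2.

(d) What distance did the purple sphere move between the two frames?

2.3

The purple sphere moved from about (2.8, 1.4) to (3.3, 3.6), a distance of √(0.5² + 2.2²) ≈ 2.3.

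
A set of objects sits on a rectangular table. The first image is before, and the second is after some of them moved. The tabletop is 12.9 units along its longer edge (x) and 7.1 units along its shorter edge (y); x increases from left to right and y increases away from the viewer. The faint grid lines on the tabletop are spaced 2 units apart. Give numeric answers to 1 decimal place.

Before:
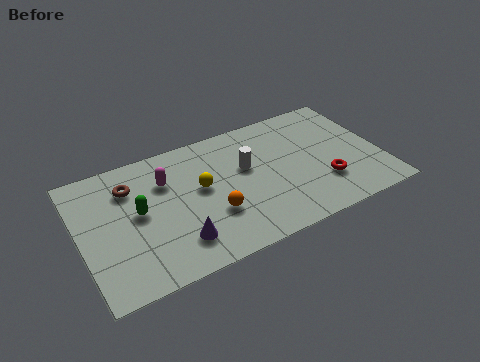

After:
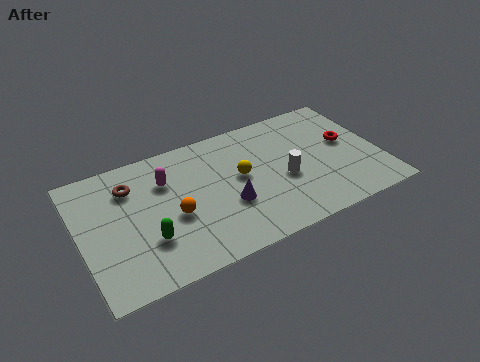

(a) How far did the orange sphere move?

1.7

From (5.5, 2.4) to (3.9, 3.0), the orange sphere covered √(1.6² + 0.6²) ≈ 1.7 units.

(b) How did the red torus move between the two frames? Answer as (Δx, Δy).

(1.3, 1.9)

The red torus started near (10.3, 2.1) and ended near (11.6, 4.0).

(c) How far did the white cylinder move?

2.0

The white cylinder was near (7.2, 4.3) before and (8.7, 3.0) after, so it travelled √(1.5² + 1.3²) ≈ 2.0 units.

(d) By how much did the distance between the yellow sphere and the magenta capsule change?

+1.6

The distance was about 1.7 in the first image and 3.3 in the second, so they moved 1.6 units further apart.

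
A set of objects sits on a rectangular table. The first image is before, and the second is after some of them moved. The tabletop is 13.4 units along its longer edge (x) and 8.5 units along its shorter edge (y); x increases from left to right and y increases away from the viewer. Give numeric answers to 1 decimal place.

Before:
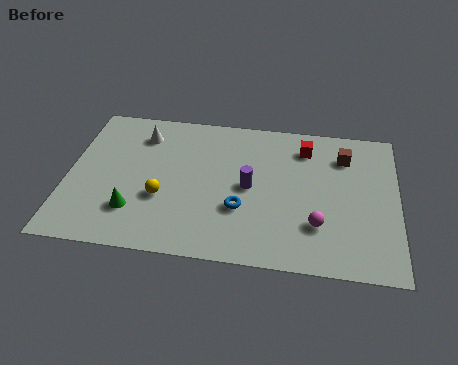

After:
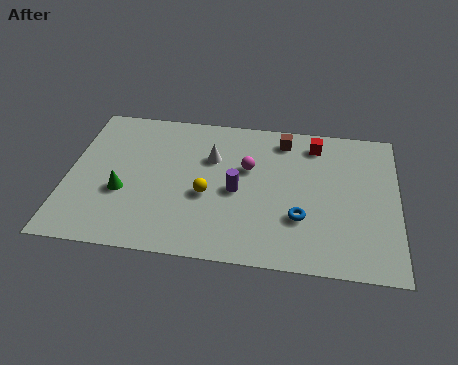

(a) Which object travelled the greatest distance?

the magenta sphere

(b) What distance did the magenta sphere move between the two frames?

4.1

The magenta sphere was near (10.2, 2.4) before and (7.3, 5.3) after, so it travelled √(2.9² + 2.9²) ≈ 4.1 units.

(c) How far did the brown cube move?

2.6

The brown cube was near (11.2, 6.5) before and (8.7, 7.2) after, so it travelled √(2.5² + 0.7²) ≈ 2.6 units.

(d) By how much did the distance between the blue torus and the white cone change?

-0.9

The distance was about 5.7 in the first image and 4.8 in the second, so they moved 0.9 units closer together.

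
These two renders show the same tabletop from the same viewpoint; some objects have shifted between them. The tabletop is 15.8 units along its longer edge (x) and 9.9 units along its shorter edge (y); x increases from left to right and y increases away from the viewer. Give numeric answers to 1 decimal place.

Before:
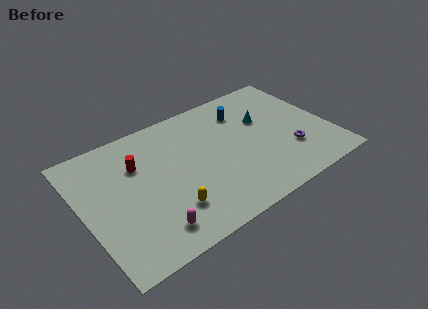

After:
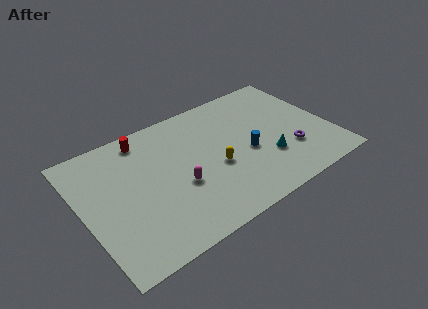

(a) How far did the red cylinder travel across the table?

1.9

The red cylinder was near (3.7, 6.8) before and (4.4, 8.6) after, so it travelled √(0.7² + 1.8²) ≈ 1.9 units.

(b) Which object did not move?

the purple torus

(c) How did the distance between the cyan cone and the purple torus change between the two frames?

-2.0

Before: roughly 3.5 units apart; after: 1.5. That's 2.0 units closer together.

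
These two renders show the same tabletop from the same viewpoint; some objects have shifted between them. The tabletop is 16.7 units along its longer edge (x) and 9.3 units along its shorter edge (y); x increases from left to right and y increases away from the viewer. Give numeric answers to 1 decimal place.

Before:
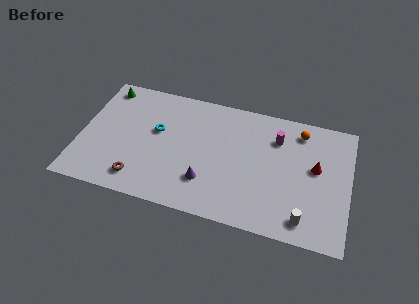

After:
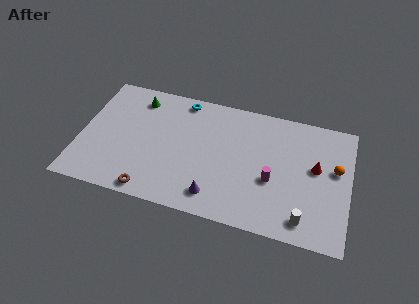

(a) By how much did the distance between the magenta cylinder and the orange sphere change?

+2.5

Before: roughly 1.7 units apart; after: 4.2. That's 2.5 units further apart.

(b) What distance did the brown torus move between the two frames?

1.1

From (3.9, 1.6) to (4.7, 0.9), the brown torus covered √(0.8² + 0.7²) ≈ 1.1 units.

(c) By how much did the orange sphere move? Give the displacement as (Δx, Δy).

(2.3, -2.3)

The orange sphere started near (13.5, 7.8) and ended near (15.8, 5.5).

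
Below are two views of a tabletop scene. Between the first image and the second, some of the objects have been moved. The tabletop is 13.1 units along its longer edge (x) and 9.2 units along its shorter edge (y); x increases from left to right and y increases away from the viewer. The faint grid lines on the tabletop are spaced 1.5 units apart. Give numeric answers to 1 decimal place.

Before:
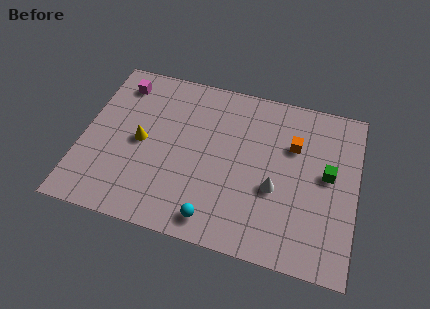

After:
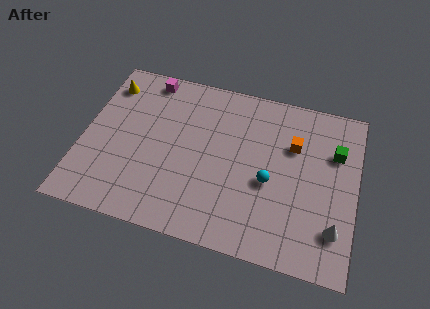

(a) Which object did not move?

the orange cube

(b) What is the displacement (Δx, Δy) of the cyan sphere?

(2.4, 2.7)

From the two frames, the cyan sphere sits at roughly (6.6, 1.2) before and (9.0, 3.9) after.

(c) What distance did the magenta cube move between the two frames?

1.4

From (1.5, 7.6) to (2.8, 8.2), the magenta cube covered √(1.3² + 0.6²) ≈ 1.4 units.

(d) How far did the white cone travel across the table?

3.2

The white cone moved from about (9.3, 3.6) to (12.2, 2.2), a distance of √(2.9² + 1.4²) ≈ 3.2.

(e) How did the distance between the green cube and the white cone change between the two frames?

+1.3

They were about 2.8 units apart before and 4.1 after — 1.3 units further apart.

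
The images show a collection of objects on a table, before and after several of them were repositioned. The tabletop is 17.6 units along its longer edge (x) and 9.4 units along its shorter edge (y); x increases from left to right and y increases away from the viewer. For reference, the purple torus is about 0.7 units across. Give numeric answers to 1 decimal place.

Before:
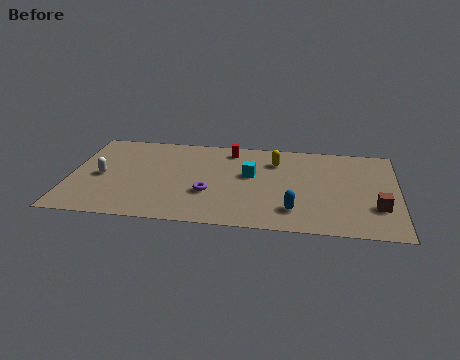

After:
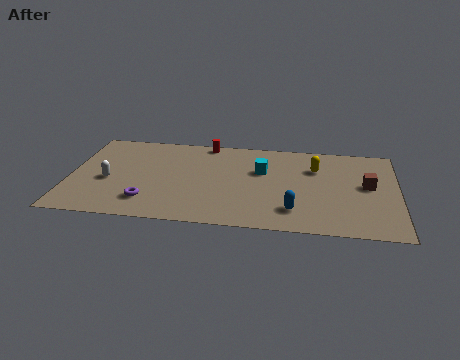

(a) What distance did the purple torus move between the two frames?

3.4

From (7.5, 3.3) to (4.3, 2.1), the purple torus covered √(3.2² + 1.2²) ≈ 3.4 units.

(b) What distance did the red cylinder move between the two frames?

1.4

From (8.5, 8.0) to (7.2, 8.6), the red cylinder covered √(1.3² + 0.6²) ≈ 1.4 units.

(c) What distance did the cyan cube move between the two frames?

0.8

The cyan cube moved from about (9.7, 5.5) to (10.3, 6.0), a distance of √(0.6² + 0.5²) ≈ 0.8.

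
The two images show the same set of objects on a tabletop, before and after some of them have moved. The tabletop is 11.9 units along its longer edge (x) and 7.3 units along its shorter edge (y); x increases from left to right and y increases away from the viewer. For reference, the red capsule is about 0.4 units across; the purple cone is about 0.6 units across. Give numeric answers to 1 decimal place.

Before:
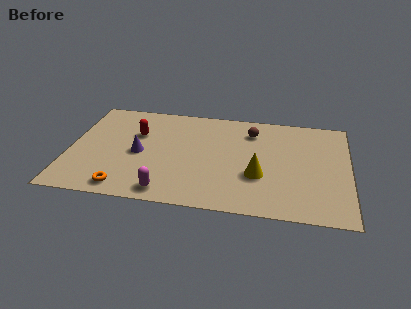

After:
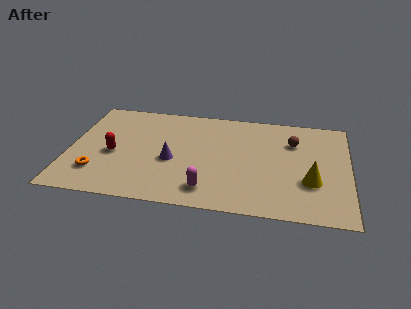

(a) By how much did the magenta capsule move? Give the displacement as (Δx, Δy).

(1.7, 0.4)

The magenta capsule was at about (4.3, 0.9) and moved to about (6.0, 1.3).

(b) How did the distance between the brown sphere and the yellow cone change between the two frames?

-0.3

The distance was about 3.1 in the first image and 2.8 in the second, so they moved 0.3 units closer together.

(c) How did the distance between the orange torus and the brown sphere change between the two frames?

+1.8

They were about 7.1 units apart before and 8.9 after — 1.8 units further apart.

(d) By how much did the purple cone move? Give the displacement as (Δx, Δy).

(1.4, -0.3)

The purple cone was at about (3.0, 3.4) and moved to about (4.4, 3.1).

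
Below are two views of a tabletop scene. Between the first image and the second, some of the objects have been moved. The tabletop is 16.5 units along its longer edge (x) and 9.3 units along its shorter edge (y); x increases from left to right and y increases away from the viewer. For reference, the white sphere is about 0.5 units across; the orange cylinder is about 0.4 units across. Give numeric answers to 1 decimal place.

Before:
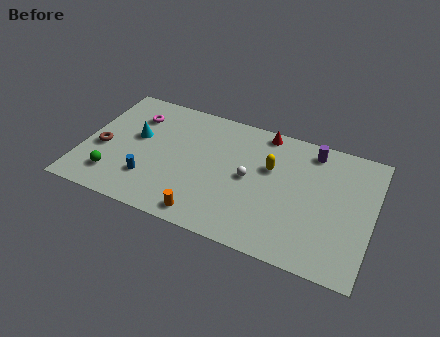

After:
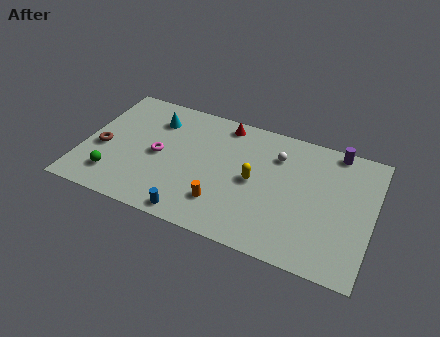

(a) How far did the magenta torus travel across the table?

3.0

From (2.6, 7.0) to (4.3, 4.5), the magenta torus covered √(1.7² + 2.5²) ≈ 3.0 units.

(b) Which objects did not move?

the green sphere and the brown torus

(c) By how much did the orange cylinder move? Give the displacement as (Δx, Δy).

(0.8, 1.2)

From the two frames, the orange cylinder sits at roughly (7.4, 1.1) before and (8.2, 2.3) after.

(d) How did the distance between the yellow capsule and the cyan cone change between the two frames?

-1.2

The distance was about 7.7 in the first image and 6.5 in the second, so they moved 1.2 units closer together.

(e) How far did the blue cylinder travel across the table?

3.1

From (4.0, 2.5) to (6.7, 0.9), the blue cylinder covered √(2.7² + 1.6²) ≈ 3.1 units.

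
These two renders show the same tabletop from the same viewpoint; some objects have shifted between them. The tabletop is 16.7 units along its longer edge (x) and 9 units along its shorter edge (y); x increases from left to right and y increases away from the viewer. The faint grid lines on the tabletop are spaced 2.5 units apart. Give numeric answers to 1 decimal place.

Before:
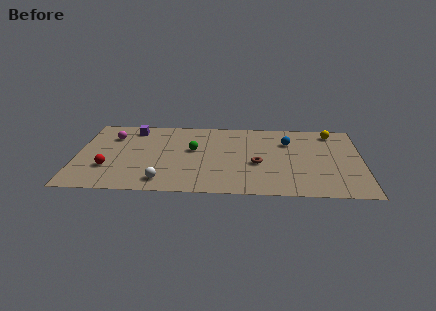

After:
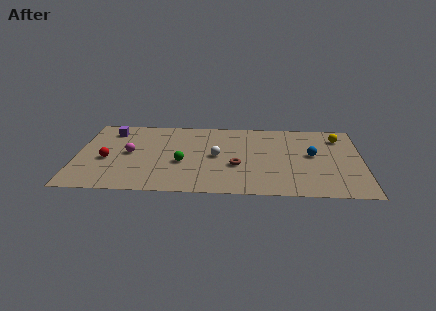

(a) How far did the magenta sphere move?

2.3

The magenta sphere was near (2.0, 6.6) before and (3.1, 4.6) after, so it travelled √(1.1² + 2.0²) ≈ 2.3 units.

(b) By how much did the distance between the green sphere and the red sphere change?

-1.1

They were about 5.5 units apart before and 4.4 after — 1.1 units closer together.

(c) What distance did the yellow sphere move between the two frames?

0.7

From (15.0, 7.7) to (15.4, 7.1), the yellow sphere covered √(0.4² + 0.6²) ≈ 0.7 units.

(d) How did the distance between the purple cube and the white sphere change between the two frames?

+0.4

Before: roughly 6.5 units apart; after: 6.9. That's 0.4 units further apart.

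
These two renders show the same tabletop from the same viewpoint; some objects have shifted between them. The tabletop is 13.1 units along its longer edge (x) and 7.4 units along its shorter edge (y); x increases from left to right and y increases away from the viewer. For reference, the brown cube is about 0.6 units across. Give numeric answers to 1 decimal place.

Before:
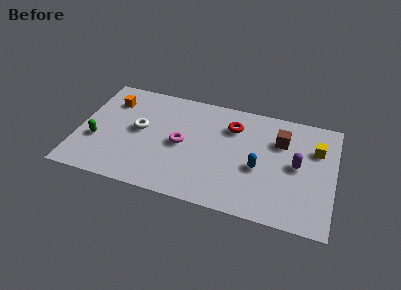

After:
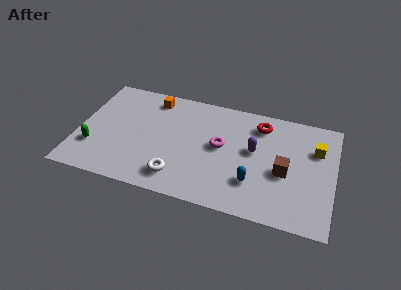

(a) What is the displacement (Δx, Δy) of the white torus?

(2.2, -2.6)

The white torus started near (3.1, 4.0) and ended near (5.3, 1.4).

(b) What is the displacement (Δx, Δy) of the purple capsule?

(-2.2, 0.4)

The purple capsule started near (11.2, 3.8) and ended near (9.0, 4.2).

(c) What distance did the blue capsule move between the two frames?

1.0

The blue capsule moved from about (9.3, 3.1) to (9.1, 2.1), a distance of √(0.2² + 1.0²) ≈ 1.0.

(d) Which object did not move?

the yellow cube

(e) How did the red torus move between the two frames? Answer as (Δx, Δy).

(1.4, 0.5)

The red torus started near (7.8, 5.5) and ended near (9.2, 6.0).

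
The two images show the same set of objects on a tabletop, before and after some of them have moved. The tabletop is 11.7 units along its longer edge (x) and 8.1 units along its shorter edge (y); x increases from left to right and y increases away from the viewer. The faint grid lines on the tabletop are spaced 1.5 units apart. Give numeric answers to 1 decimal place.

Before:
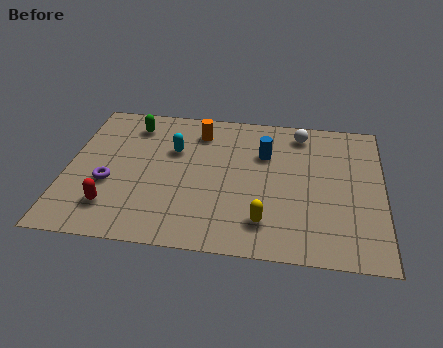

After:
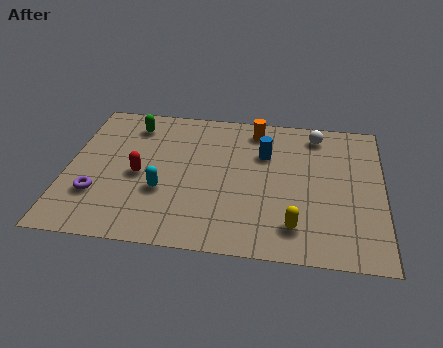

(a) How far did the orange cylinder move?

2.1

From (4.8, 6.5) to (6.9, 6.9), the orange cylinder covered √(2.1² + 0.4²) ≈ 2.1 units.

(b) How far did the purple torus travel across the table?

0.8

The purple torus moved from about (1.6, 3.1) to (1.2, 2.4), a distance of √(0.4² + 0.7²) ≈ 0.8.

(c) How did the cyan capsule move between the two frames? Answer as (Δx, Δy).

(-0.3, -2.4)

From the two frames, the cyan capsule sits at roughly (3.9, 5.3) before and (3.6, 2.9) after.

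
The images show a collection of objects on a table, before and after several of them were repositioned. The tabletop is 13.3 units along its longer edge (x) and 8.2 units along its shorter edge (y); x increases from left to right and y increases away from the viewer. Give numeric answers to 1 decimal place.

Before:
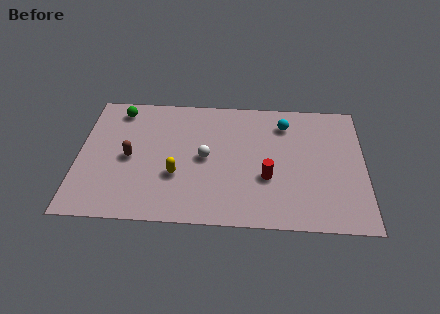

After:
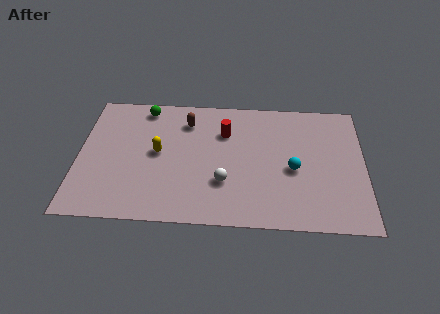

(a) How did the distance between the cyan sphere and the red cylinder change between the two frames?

+0.3

They were about 3.6 units apart before and 3.9 after — 0.3 units further apart.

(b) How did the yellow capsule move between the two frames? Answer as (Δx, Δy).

(-0.9, 1.4)

The yellow capsule was at about (4.6, 2.9) and moved to about (3.7, 4.3).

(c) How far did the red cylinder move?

3.4

From (8.8, 3.0) to (6.8, 5.8), the red cylinder covered √(2.0² + 2.8²) ≈ 3.4 units.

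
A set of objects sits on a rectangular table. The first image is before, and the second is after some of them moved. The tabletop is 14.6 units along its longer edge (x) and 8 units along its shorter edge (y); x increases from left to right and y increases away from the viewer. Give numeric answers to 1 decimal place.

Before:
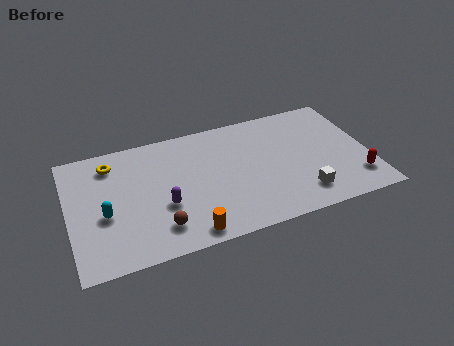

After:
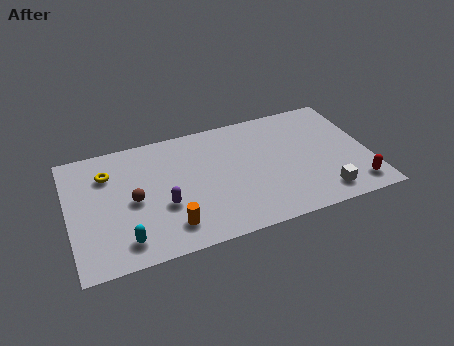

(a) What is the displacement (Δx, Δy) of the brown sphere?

(-1.1, 2.1)

The brown sphere started near (4.2, 1.7) and ended near (3.1, 3.8).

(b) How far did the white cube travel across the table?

1.0

From (11.1, 1.6) to (12.1, 1.3), the white cube covered √(1.0² + 0.3²) ≈ 1.0 units.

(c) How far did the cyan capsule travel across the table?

2.1

The cyan capsule moved from about (1.7, 3.3) to (2.5, 1.4), a distance of √(0.8² + 1.9²) ≈ 2.1.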